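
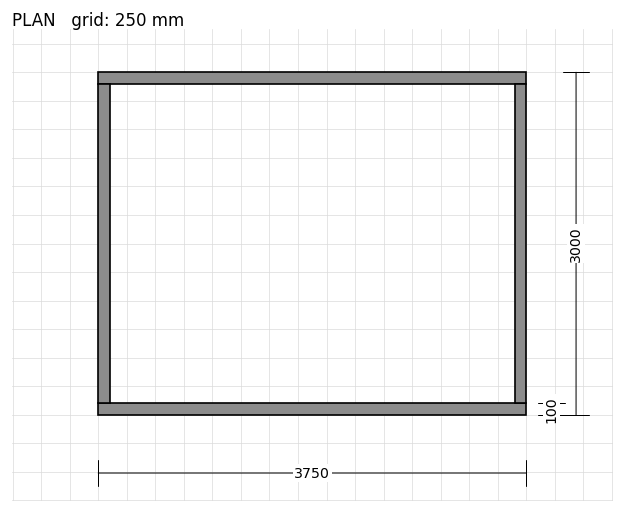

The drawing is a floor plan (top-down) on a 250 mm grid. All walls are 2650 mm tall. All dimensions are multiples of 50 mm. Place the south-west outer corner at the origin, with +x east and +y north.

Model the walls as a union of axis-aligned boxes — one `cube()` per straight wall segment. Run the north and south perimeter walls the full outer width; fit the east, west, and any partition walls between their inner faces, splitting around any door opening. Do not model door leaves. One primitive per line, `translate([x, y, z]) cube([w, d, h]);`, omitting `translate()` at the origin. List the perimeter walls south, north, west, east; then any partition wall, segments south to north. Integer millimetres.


cube([3750, 100, 2650]);
translate([0, 2900, 0]) cube([3750, 100, 2650]);
translate([0, 100, 0]) cube([100, 2800, 2650]);
translate([3650, 100, 0]) cube([100, 2800, 2650]);


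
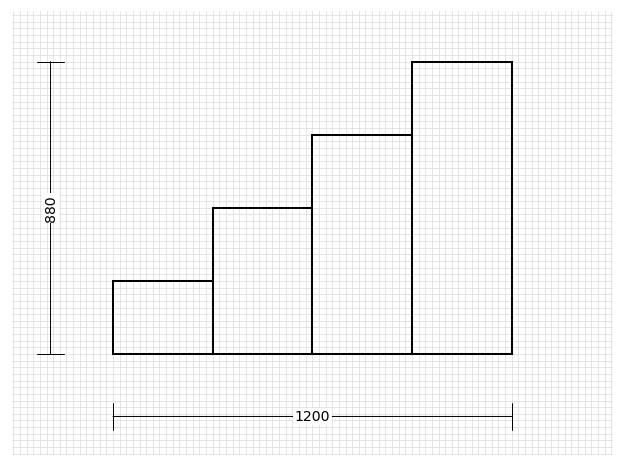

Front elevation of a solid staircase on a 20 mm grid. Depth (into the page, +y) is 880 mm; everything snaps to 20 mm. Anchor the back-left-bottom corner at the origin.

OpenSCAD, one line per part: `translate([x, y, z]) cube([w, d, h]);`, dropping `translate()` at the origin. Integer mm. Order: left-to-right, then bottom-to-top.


cube([300, 880, 220]);
translate([300, 0, 0]) cube([300, 880, 440]);
translate([600, 0, 0]) cube([300, 880, 660]);
translate([900, 0, 0]) cube([300, 880, 880]);


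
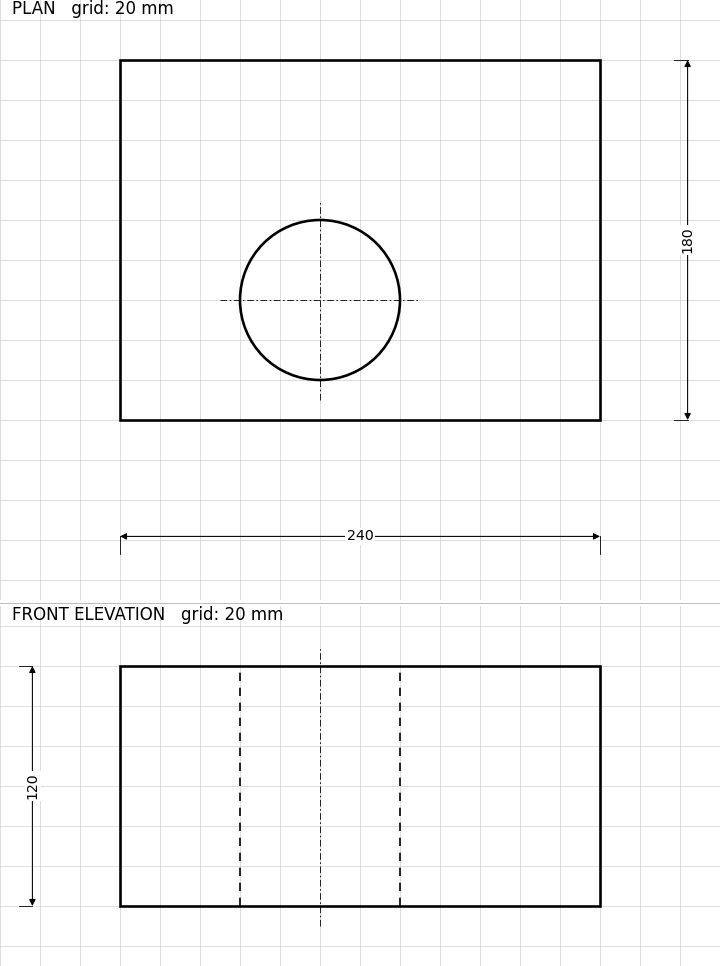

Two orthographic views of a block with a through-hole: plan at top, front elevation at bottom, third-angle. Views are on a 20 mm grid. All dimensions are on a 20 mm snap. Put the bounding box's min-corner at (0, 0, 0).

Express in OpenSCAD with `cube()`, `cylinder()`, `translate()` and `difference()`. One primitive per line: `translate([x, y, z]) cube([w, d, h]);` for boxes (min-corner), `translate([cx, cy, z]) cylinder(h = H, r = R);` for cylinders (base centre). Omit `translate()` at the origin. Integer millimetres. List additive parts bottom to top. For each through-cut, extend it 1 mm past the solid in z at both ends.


difference() {
  cube([240, 180, 120]);
  translate([100, 60, -1]) cylinder(h = 122, r = 40);
}


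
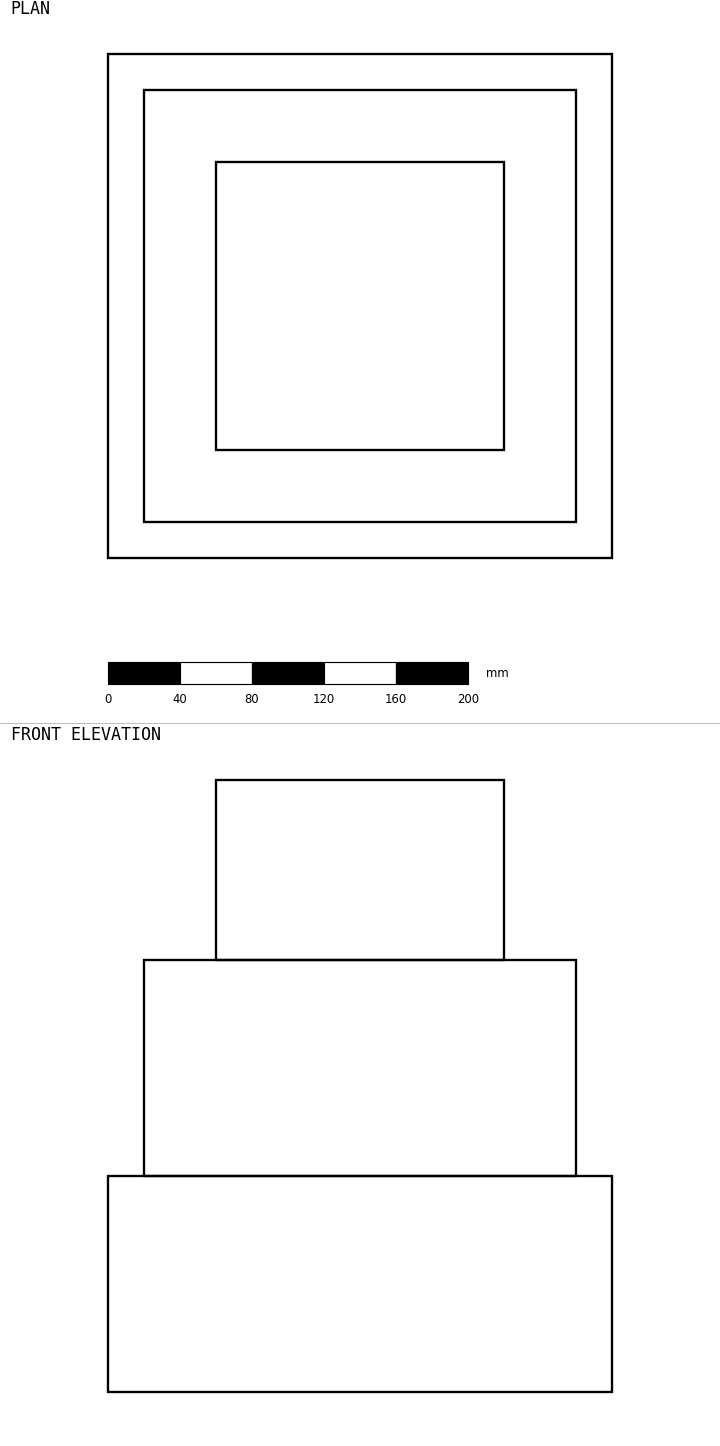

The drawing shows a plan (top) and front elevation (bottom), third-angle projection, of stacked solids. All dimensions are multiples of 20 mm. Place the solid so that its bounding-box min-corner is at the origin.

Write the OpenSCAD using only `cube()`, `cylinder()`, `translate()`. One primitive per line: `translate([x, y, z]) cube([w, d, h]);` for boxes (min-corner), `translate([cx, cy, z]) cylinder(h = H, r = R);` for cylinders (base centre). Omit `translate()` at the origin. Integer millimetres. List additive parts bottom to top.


cube([280, 280, 120]);
translate([20, 20, 120]) cube([240, 240, 120]);
translate([60, 60, 240]) cube([160, 160, 100]);


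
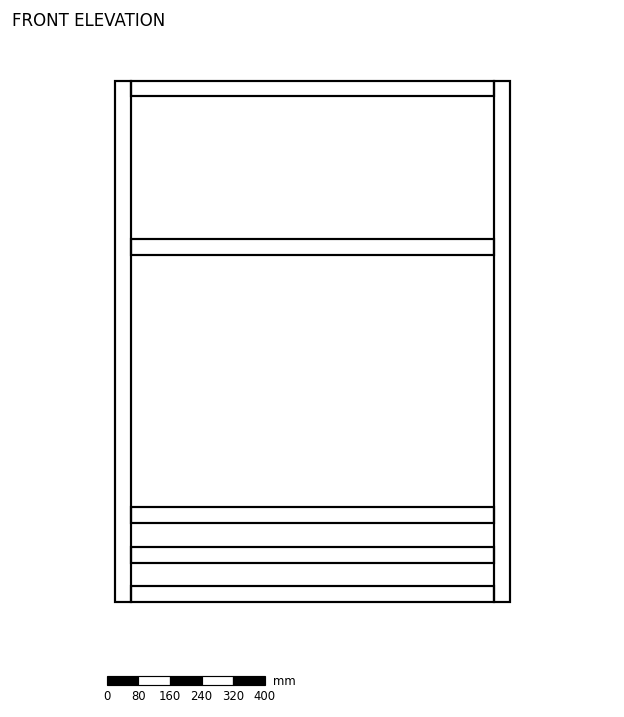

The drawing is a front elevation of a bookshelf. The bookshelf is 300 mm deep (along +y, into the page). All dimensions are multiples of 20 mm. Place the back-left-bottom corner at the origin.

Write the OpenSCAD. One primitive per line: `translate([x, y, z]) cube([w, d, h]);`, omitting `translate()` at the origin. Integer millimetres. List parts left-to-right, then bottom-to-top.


cube([40, 300, 1320]);
translate([40, 0, 0]) cube([920, 300, 40]);
translate([40, 0, 100]) cube([920, 300, 40]);
translate([40, 0, 200]) cube([920, 300, 40]);
translate([40, 0, 880]) cube([920, 300, 40]);
translate([40, 0, 1280]) cube([920, 300, 40]);
translate([960, 0, 0]) cube([40, 300, 1320]);


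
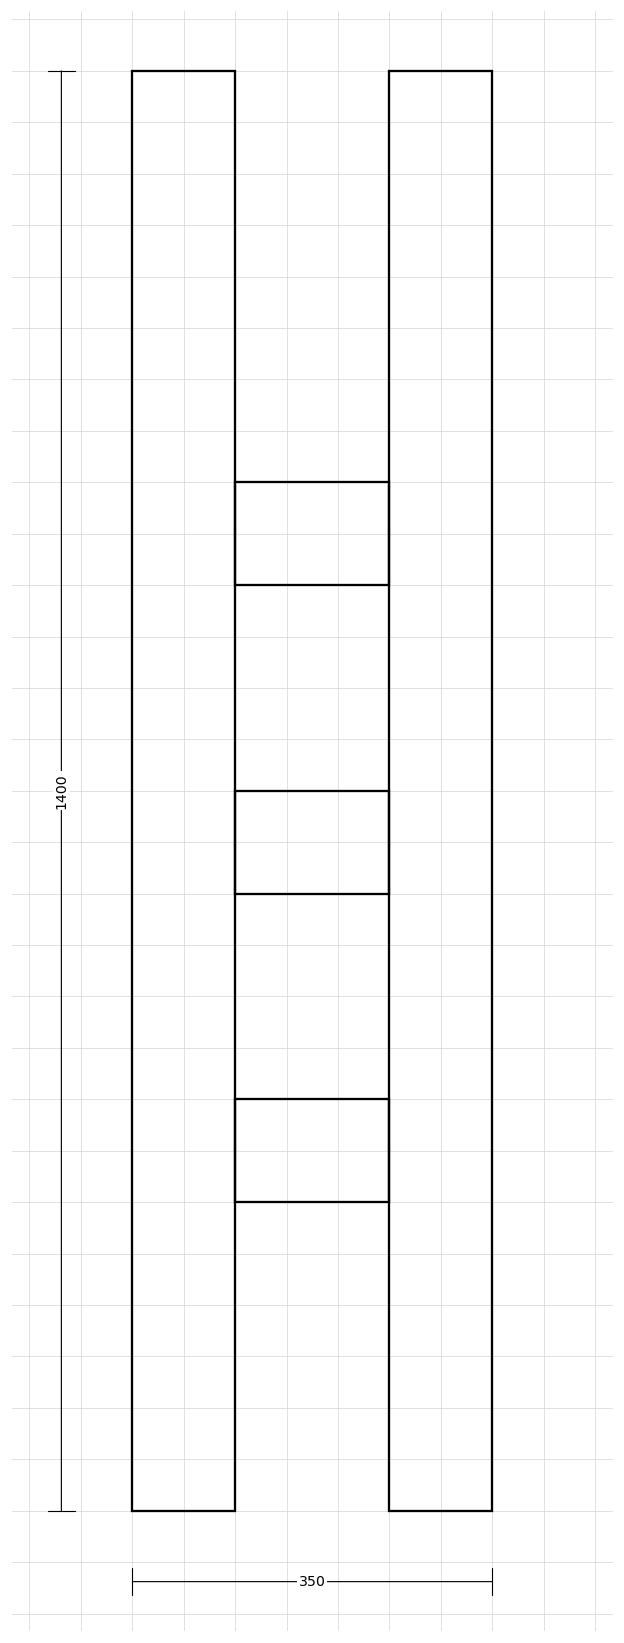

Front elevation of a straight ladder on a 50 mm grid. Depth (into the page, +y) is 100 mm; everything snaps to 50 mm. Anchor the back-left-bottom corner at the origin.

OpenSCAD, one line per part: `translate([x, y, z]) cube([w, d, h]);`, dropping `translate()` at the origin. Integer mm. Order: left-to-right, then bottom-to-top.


cube([100, 100, 1400]);
translate([100, 0, 300]) cube([150, 100, 100]);
translate([100, 0, 600]) cube([150, 100, 100]);
translate([100, 0, 900]) cube([150, 100, 100]);
translate([250, 0, 0]) cube([100, 100, 1400]);


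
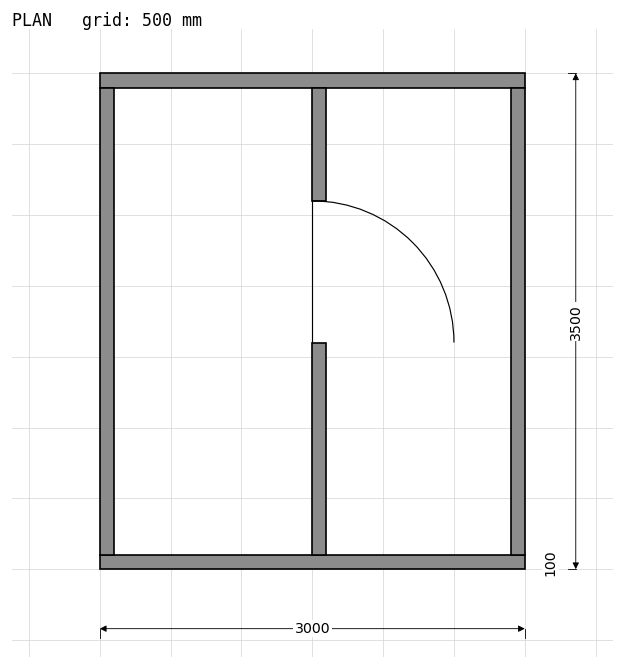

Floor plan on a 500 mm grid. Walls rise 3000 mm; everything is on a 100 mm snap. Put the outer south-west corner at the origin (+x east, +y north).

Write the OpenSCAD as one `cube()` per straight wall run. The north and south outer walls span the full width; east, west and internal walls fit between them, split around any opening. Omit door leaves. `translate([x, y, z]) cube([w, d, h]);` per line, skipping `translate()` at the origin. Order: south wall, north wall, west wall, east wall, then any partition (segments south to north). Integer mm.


cube([3000, 100, 3000]);
translate([0, 3400, 0]) cube([3000, 100, 3000]);
translate([0, 100, 0]) cube([100, 3300, 3000]);
translate([2900, 100, 0]) cube([100, 3300, 3000]);
translate([1500, 100, 0]) cube([100, 1500, 3000]);
translate([1500, 2600, 0]) cube([100, 800, 3000]);


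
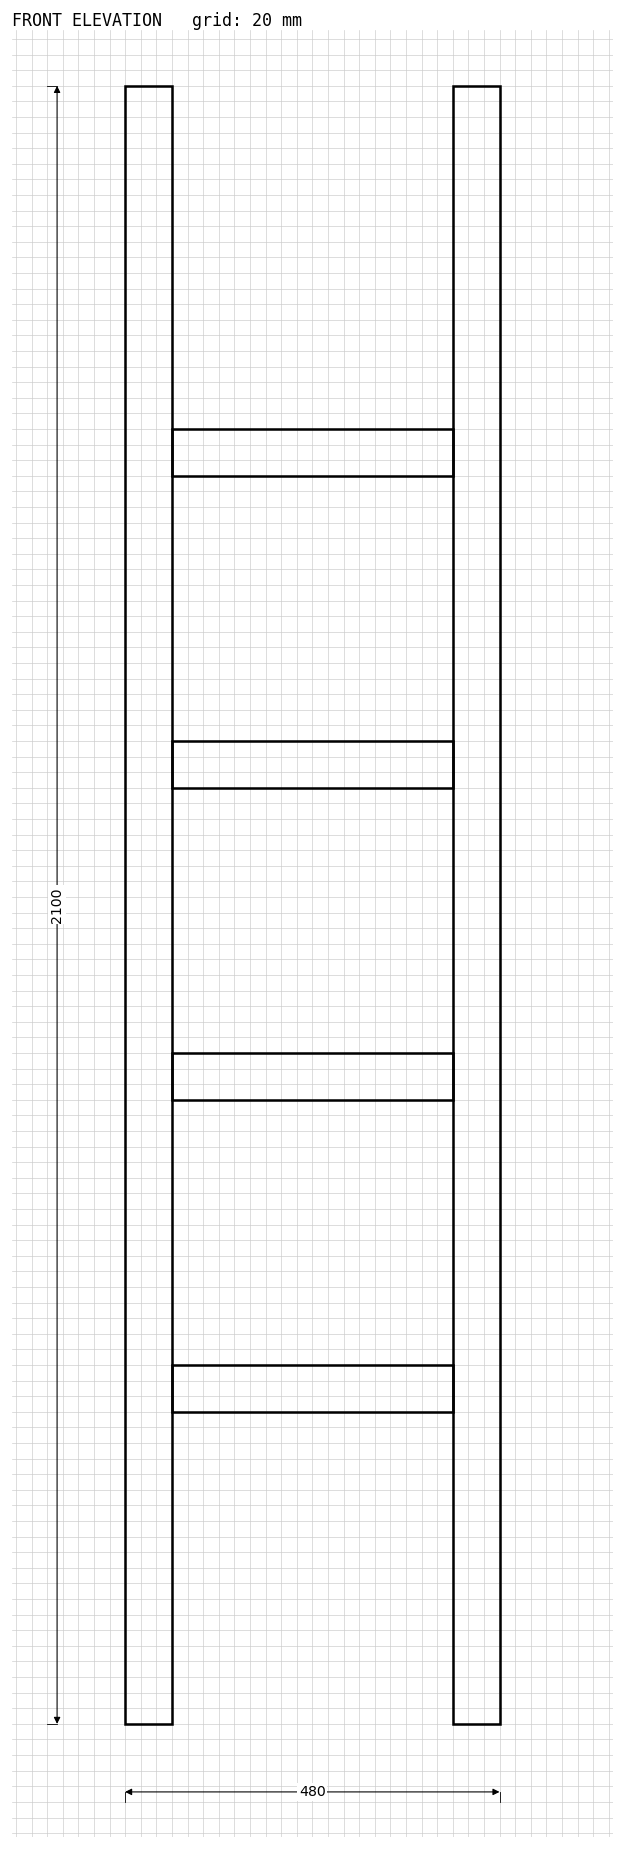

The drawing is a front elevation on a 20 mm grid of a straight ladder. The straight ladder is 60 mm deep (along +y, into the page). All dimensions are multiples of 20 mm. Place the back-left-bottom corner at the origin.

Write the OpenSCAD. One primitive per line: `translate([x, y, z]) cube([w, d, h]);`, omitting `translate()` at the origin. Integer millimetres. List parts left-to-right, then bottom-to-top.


cube([60, 60, 2100]);
translate([60, 0, 400]) cube([360, 60, 60]);
translate([60, 0, 800]) cube([360, 60, 60]);
translate([60, 0, 1200]) cube([360, 60, 60]);
translate([60, 0, 1600]) cube([360, 60, 60]);
translate([420, 0, 0]) cube([60, 60, 2100]);


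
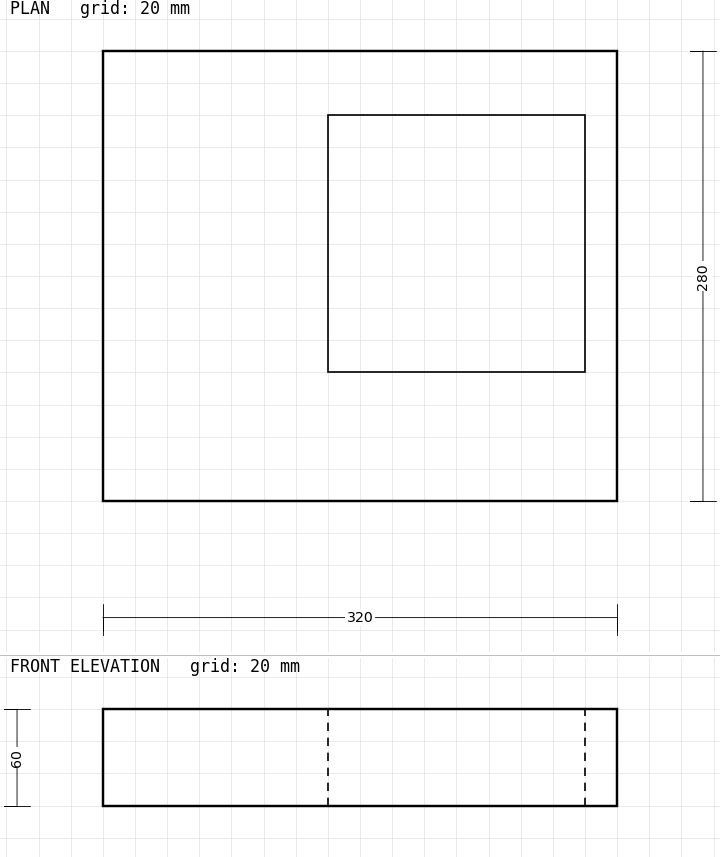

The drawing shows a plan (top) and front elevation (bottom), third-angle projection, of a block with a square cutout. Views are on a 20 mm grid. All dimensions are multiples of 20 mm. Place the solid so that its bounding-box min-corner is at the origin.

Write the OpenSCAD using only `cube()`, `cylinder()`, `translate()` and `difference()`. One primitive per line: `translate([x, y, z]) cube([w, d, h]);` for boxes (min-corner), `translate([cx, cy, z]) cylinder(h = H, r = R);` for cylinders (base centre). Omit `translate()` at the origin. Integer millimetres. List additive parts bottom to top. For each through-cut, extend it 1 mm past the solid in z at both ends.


difference() {
  cube([320, 280, 60]);
  translate([140, 80, -1]) cube([160, 160, 62]);
}


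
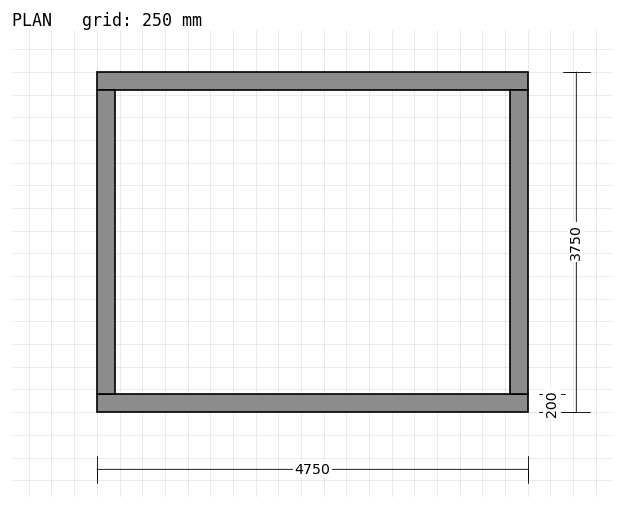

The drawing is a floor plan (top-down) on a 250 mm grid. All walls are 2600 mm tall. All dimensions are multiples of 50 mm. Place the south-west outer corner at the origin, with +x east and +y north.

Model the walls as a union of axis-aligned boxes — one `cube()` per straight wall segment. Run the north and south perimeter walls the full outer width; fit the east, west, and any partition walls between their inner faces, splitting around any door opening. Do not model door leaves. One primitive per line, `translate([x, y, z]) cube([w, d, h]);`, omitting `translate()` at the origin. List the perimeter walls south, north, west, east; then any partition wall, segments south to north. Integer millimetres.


cube([4750, 200, 2600]);
translate([0, 3550, 0]) cube([4750, 200, 2600]);
translate([0, 200, 0]) cube([200, 3350, 2600]);
translate([4550, 200, 0]) cube([200, 3350, 2600]);


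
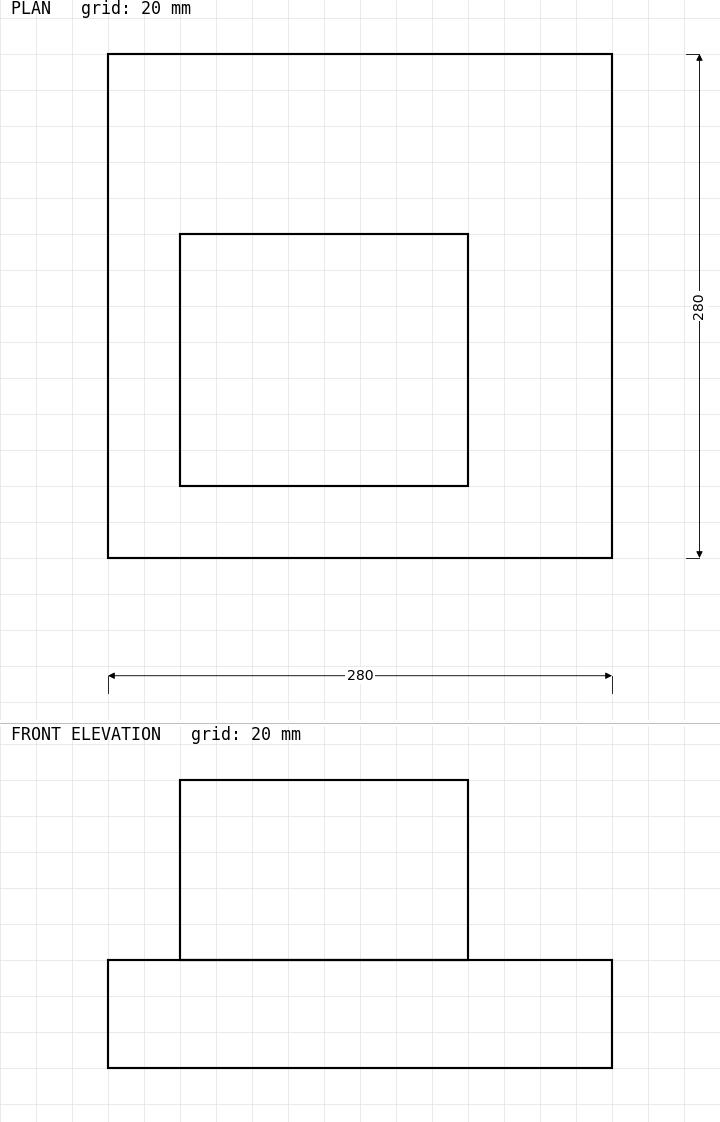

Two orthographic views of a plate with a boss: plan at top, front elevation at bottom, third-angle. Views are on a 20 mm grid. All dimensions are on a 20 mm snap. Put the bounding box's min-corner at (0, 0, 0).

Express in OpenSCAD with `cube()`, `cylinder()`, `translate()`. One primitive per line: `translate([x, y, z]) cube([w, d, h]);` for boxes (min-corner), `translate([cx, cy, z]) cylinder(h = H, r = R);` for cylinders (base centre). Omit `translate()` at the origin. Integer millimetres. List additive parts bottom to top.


cube([280, 280, 60]);
translate([40, 40, 60]) cube([160, 140, 100]);


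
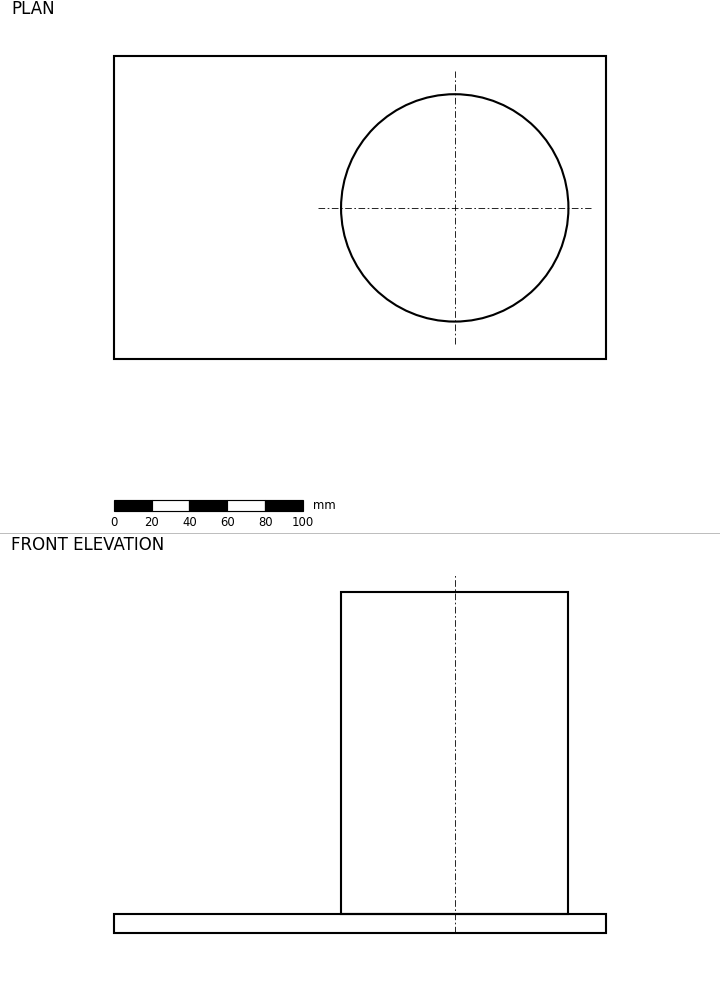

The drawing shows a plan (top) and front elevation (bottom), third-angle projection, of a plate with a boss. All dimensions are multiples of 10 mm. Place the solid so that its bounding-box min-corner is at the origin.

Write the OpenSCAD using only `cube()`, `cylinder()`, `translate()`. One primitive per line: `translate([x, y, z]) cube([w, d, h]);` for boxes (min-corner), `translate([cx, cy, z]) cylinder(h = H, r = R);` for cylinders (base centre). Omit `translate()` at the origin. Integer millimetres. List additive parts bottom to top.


cube([260, 160, 10]);
translate([180, 80, 10]) cylinder(h = 170, r = 60);


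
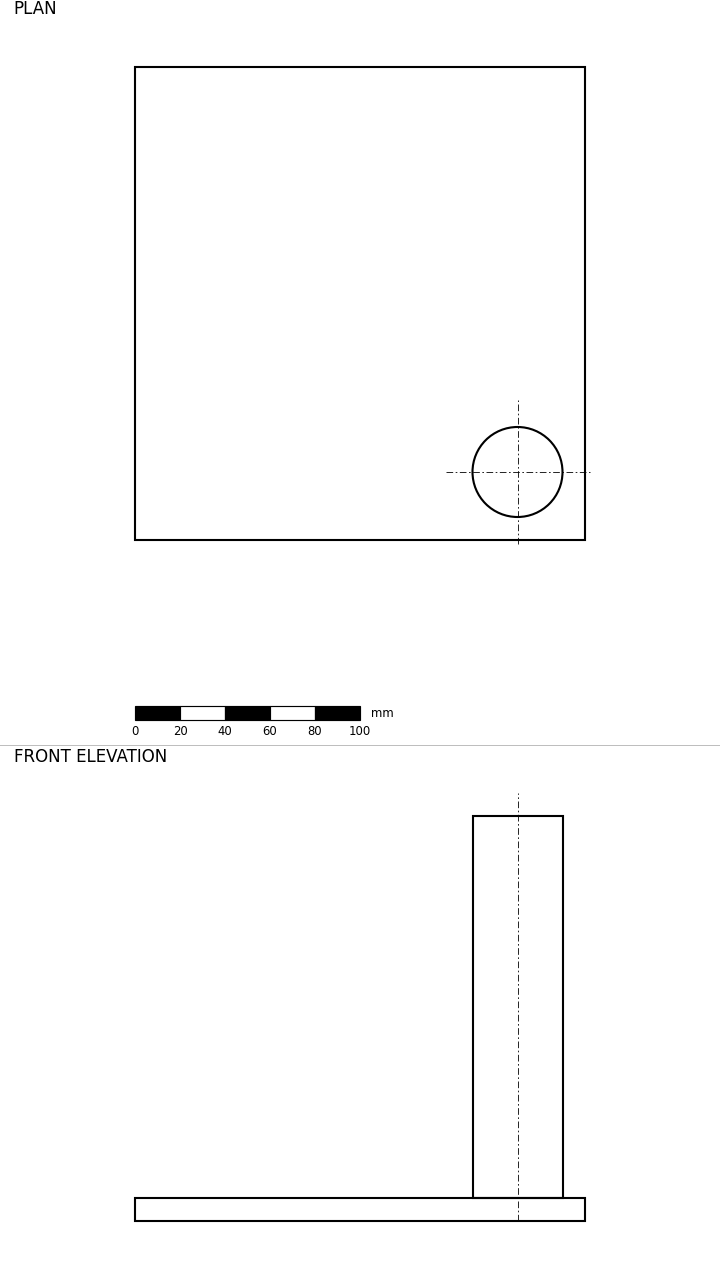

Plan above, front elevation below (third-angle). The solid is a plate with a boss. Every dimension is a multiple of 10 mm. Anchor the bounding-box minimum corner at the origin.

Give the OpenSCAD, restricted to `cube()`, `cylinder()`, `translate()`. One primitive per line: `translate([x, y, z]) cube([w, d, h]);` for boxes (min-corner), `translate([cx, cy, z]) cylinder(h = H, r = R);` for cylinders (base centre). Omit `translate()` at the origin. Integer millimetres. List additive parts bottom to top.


cube([200, 210, 10]);
translate([170, 30, 10]) cylinder(h = 170, r = 20);


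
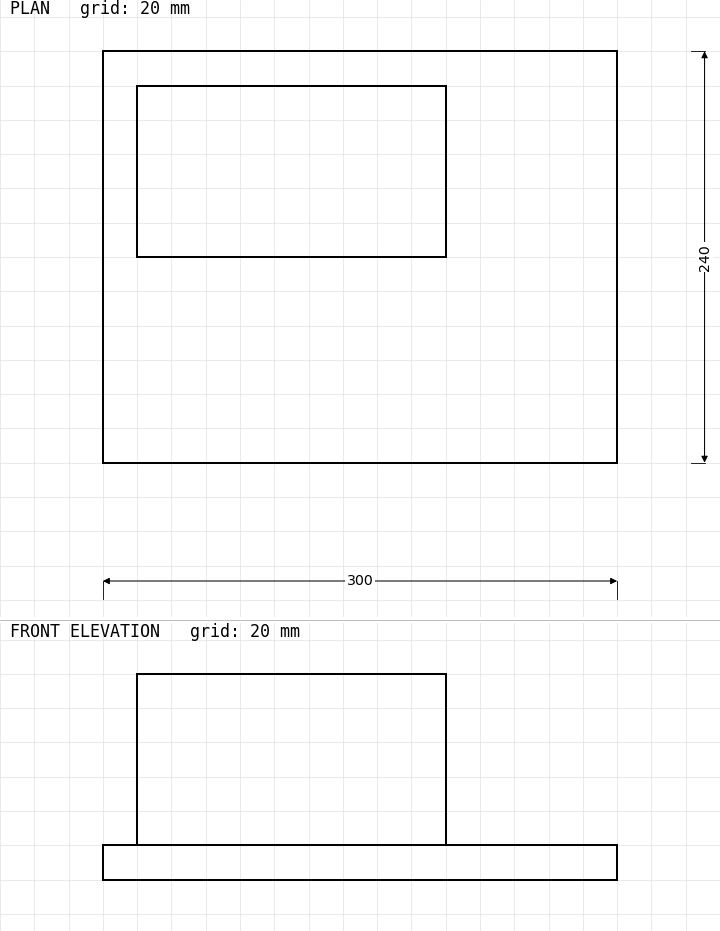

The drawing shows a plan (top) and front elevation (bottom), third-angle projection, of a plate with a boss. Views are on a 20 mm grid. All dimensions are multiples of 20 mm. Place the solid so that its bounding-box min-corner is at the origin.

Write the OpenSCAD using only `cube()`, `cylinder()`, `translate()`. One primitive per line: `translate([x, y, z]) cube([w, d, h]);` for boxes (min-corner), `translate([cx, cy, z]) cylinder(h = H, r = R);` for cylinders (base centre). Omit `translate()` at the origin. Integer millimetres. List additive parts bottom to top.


cube([300, 240, 20]);
translate([20, 120, 20]) cube([180, 100, 100]);


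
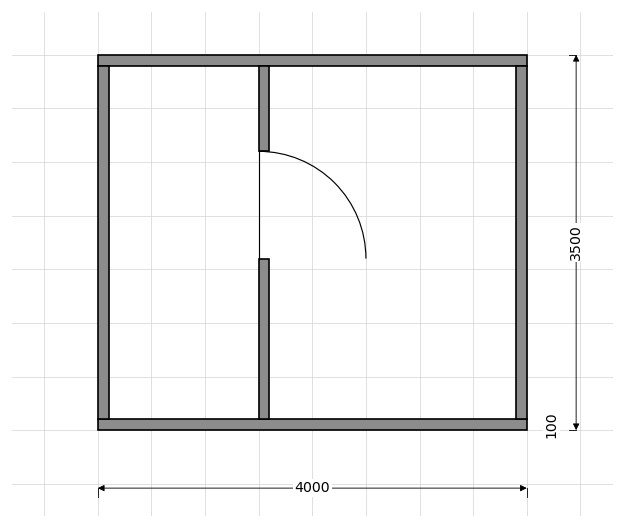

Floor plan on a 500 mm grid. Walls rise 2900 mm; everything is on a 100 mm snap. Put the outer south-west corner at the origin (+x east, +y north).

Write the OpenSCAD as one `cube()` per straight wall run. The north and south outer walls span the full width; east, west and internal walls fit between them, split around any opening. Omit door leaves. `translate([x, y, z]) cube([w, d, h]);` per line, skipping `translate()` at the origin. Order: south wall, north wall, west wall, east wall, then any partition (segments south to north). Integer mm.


cube([4000, 100, 2900]);
translate([0, 3400, 0]) cube([4000, 100, 2900]);
translate([0, 100, 0]) cube([100, 3300, 2900]);
translate([3900, 100, 0]) cube([100, 3300, 2900]);
translate([1500, 100, 0]) cube([100, 1500, 2900]);
translate([1500, 2600, 0]) cube([100, 800, 2900]);


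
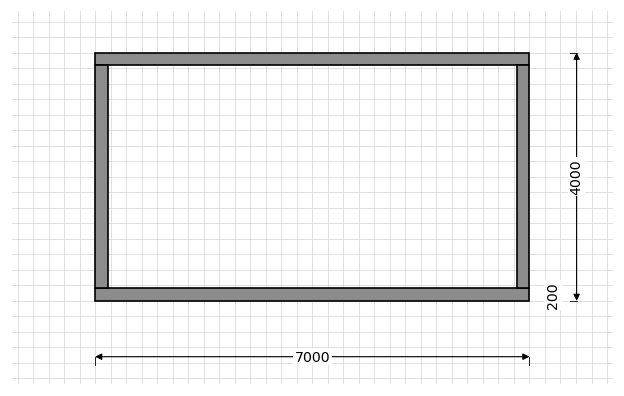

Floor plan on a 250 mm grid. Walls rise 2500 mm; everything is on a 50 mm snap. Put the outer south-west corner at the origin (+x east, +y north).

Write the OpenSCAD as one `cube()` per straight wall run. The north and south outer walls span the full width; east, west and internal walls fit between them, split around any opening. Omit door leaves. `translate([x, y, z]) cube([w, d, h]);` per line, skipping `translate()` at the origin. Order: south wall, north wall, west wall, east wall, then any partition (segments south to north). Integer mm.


cube([7000, 200, 2500]);
translate([0, 3800, 0]) cube([7000, 200, 2500]);
translate([0, 200, 0]) cube([200, 3600, 2500]);
translate([6800, 200, 0]) cube([200, 3600, 2500]);


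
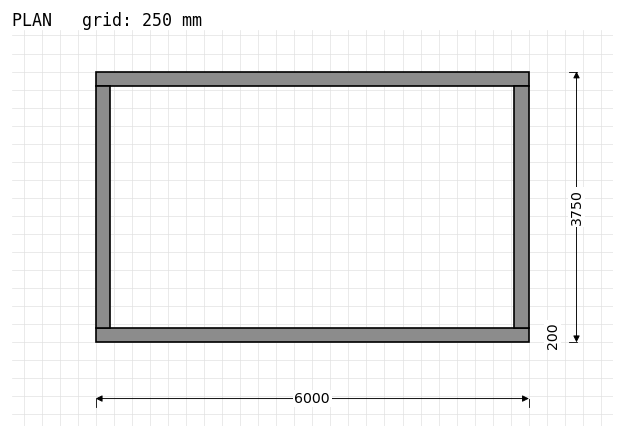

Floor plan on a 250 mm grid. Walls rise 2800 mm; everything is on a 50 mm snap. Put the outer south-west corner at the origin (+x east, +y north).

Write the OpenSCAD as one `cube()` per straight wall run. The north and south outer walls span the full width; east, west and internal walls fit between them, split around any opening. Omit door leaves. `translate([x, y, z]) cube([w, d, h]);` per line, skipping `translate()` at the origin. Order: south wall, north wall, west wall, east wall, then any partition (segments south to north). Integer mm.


cube([6000, 200, 2800]);
translate([0, 3550, 0]) cube([6000, 200, 2800]);
translate([0, 200, 0]) cube([200, 3350, 2800]);
translate([5800, 200, 0]) cube([200, 3350, 2800]);


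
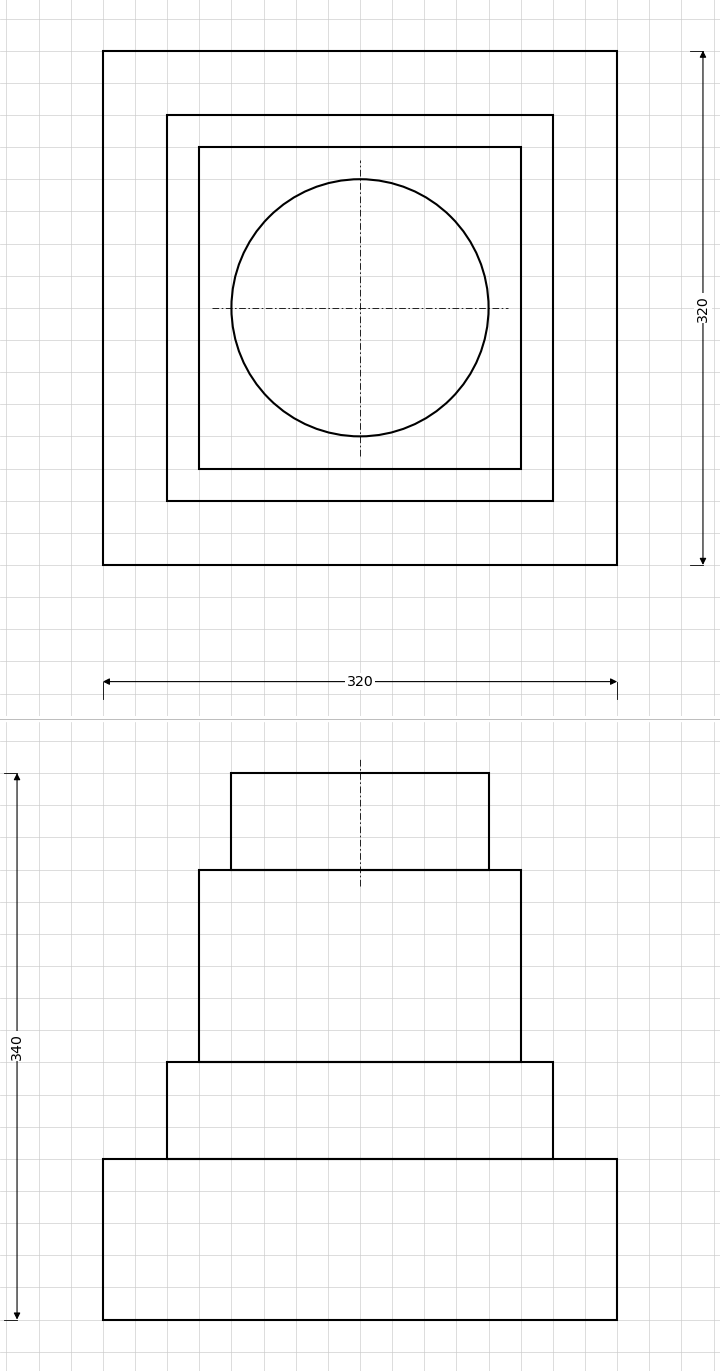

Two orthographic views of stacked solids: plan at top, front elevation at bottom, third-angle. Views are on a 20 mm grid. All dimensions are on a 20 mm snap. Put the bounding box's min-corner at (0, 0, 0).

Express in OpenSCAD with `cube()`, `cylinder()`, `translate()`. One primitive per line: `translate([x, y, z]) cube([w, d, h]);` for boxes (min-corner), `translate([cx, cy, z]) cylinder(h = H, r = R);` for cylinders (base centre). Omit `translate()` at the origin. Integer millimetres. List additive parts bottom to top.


cube([320, 320, 100]);
translate([40, 40, 100]) cube([240, 240, 60]);
translate([60, 60, 160]) cube([200, 200, 120]);
translate([160, 160, 280]) cylinder(h = 60, r = 80);


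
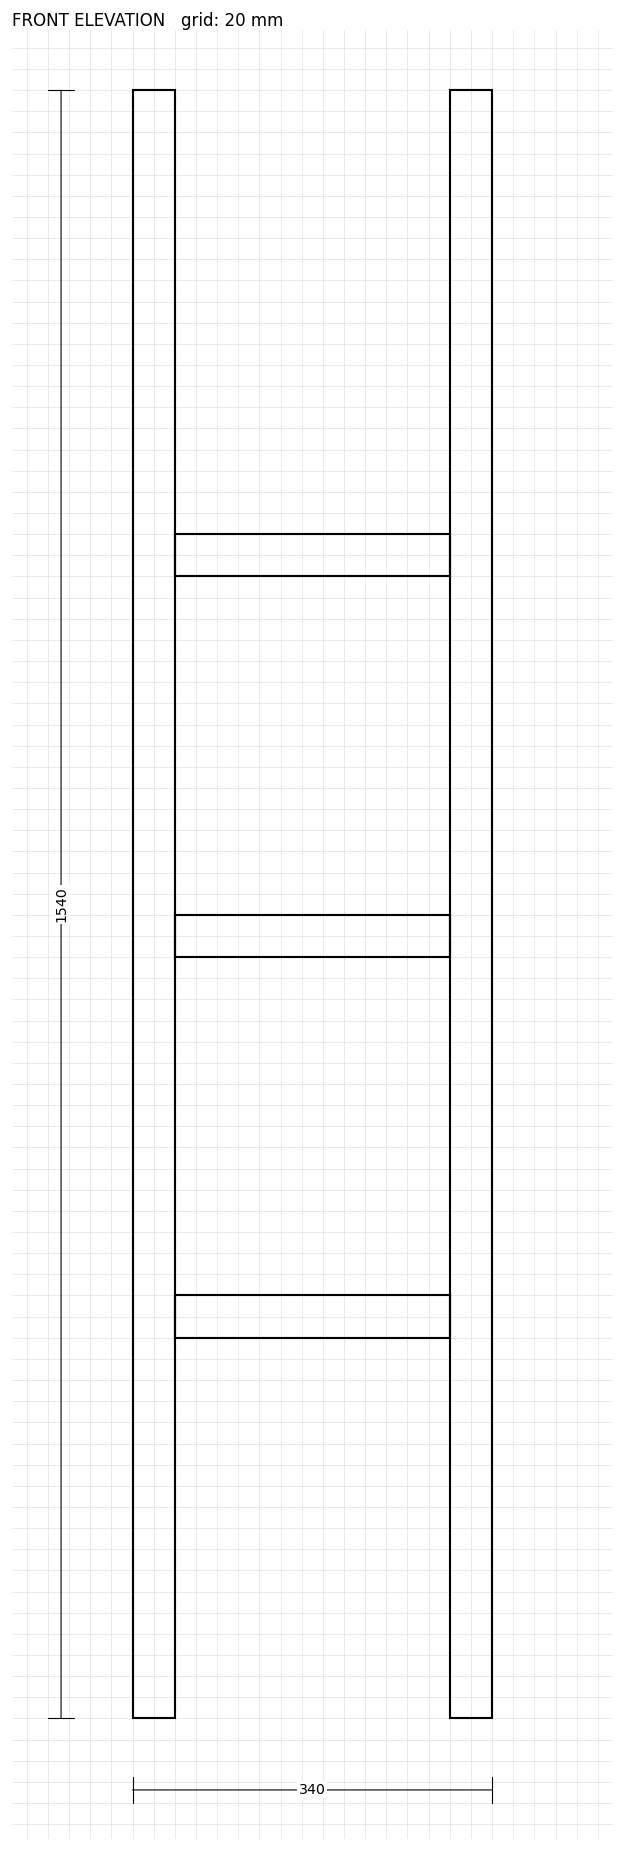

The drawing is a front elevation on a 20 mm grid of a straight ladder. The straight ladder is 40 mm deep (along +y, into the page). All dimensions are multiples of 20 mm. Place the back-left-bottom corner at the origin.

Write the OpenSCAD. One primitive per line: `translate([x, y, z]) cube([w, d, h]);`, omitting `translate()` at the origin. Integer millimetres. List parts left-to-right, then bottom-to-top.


cube([40, 40, 1540]);
translate([40, 0, 360]) cube([260, 40, 40]);
translate([40, 0, 720]) cube([260, 40, 40]);
translate([40, 0, 1080]) cube([260, 40, 40]);
translate([300, 0, 0]) cube([40, 40, 1540]);


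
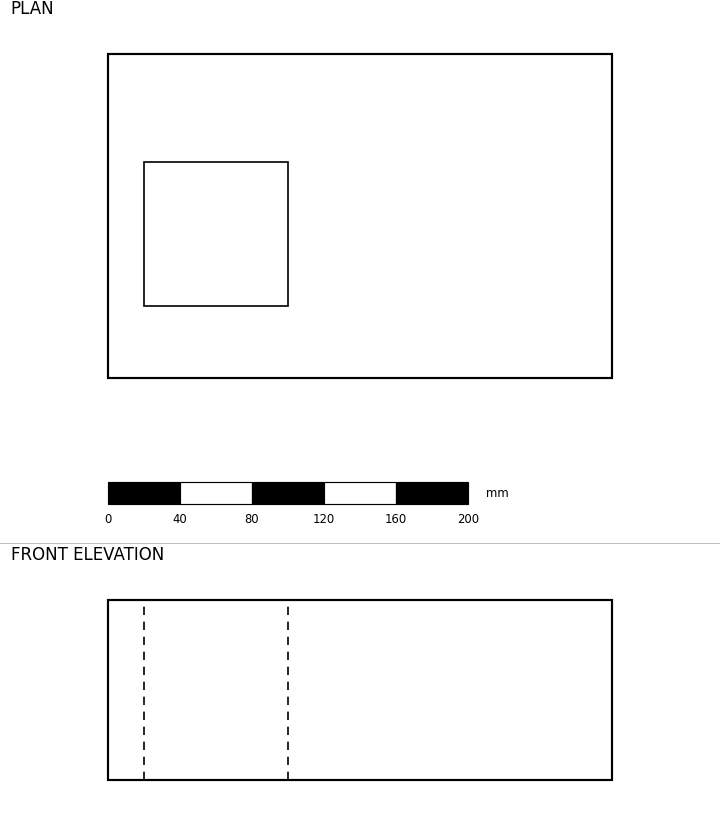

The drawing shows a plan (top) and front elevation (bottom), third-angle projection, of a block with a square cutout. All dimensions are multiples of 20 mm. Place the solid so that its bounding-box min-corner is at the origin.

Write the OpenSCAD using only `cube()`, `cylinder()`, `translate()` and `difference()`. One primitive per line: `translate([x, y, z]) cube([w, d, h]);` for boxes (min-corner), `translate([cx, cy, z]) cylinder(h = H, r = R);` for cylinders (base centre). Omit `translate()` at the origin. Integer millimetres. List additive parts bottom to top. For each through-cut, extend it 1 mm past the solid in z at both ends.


difference() {
  cube([280, 180, 100]);
  translate([20, 40, -1]) cube([80, 80, 102]);
}


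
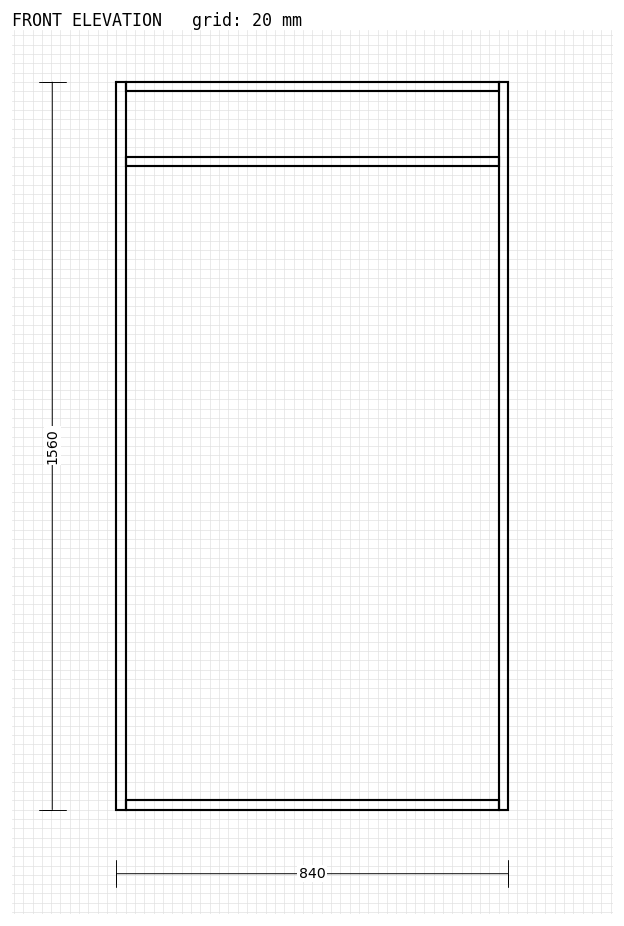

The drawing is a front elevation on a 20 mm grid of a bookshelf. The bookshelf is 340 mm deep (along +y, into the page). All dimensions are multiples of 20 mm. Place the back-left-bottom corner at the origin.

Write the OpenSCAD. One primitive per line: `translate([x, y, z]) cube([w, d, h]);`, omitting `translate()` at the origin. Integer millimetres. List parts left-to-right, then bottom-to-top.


cube([20, 340, 1560]);
translate([20, 0, 0]) cube([800, 340, 20]);
translate([20, 0, 1380]) cube([800, 340, 20]);
translate([20, 0, 1540]) cube([800, 340, 20]);
translate([820, 0, 0]) cube([20, 340, 1560]);


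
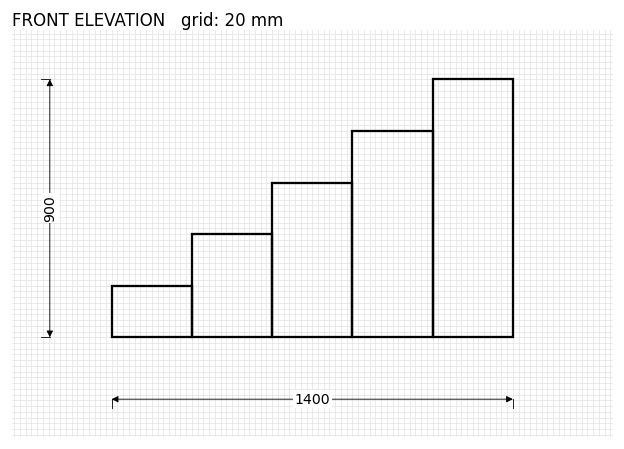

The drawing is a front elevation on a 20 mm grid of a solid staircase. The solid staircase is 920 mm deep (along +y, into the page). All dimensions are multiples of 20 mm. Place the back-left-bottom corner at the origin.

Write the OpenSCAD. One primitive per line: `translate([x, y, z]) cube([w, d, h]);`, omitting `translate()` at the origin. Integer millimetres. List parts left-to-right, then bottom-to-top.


cube([280, 920, 180]);
translate([280, 0, 0]) cube([280, 920, 360]);
translate([560, 0, 0]) cube([280, 920, 540]);
translate([840, 0, 0]) cube([280, 920, 720]);
translate([1120, 0, 0]) cube([280, 920, 900]);


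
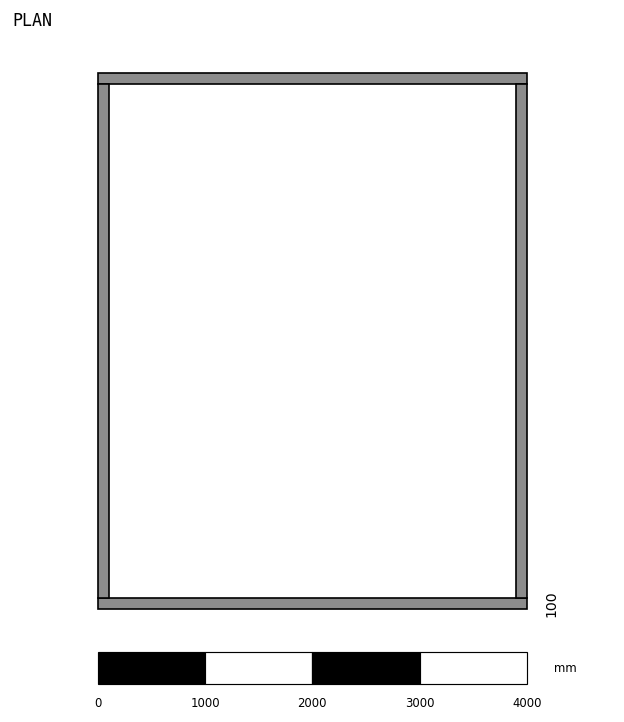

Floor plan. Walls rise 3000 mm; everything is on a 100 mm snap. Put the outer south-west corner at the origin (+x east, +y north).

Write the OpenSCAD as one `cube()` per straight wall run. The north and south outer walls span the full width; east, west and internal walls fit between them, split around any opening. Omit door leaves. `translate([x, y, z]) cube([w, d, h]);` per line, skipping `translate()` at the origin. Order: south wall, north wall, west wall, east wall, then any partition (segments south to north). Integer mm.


cube([4000, 100, 3000]);
translate([0, 4900, 0]) cube([4000, 100, 3000]);
translate([0, 100, 0]) cube([100, 4800, 3000]);
translate([3900, 100, 0]) cube([100, 4800, 3000]);


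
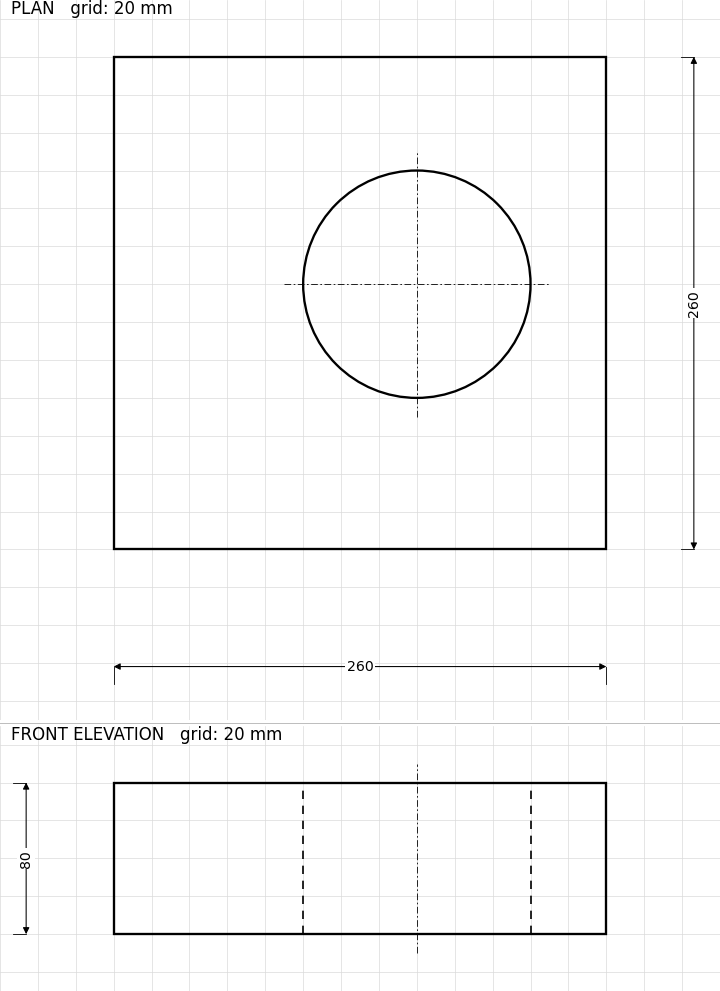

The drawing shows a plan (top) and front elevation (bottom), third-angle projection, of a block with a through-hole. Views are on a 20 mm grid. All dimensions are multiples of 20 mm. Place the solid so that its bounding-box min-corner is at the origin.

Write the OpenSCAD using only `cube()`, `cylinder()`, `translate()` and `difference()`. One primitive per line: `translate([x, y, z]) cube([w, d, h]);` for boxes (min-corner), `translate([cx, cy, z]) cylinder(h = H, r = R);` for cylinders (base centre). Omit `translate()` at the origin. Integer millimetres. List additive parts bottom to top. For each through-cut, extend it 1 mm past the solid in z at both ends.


difference() {
  cube([260, 260, 80]);
  translate([160, 140, -1]) cylinder(h = 82, r = 60);
}


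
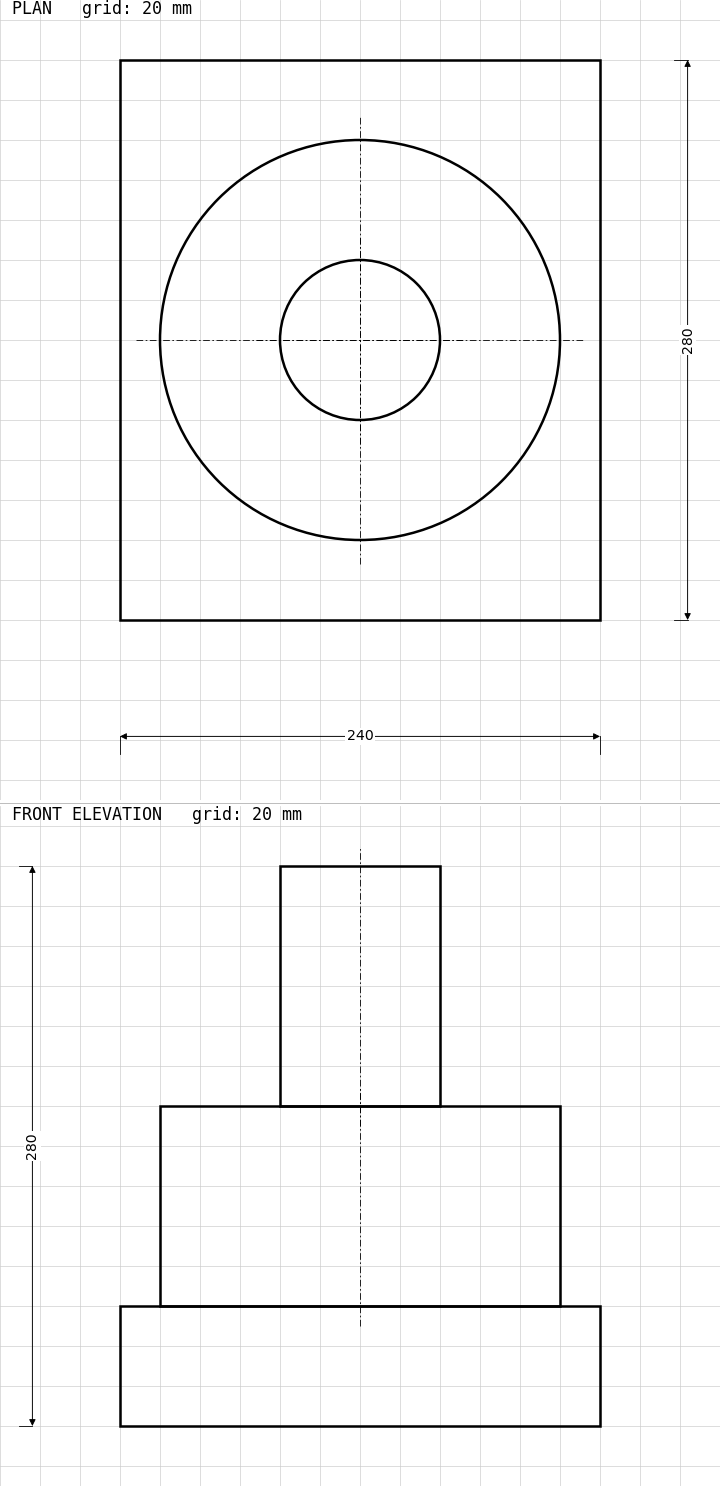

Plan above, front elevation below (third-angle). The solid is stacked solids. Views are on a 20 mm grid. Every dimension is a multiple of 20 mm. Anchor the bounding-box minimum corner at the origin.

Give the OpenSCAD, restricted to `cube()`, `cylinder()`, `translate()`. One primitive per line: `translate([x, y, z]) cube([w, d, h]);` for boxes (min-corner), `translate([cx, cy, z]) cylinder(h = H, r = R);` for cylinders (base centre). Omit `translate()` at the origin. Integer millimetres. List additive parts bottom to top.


cube([240, 280, 60]);
translate([120, 140, 60]) cylinder(h = 100, r = 100);
translate([120, 140, 160]) cylinder(h = 120, r = 40);


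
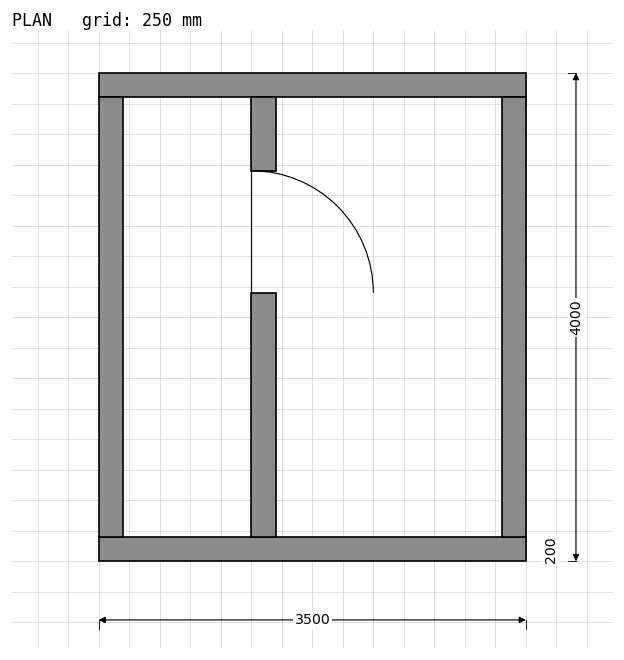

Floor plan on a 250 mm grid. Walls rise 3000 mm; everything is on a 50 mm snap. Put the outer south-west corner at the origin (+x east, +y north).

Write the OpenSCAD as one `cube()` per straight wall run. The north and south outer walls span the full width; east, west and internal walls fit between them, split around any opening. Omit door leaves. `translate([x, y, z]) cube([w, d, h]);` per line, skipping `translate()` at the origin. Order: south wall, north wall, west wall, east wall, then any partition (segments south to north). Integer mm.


cube([3500, 200, 3000]);
translate([0, 3800, 0]) cube([3500, 200, 3000]);
translate([0, 200, 0]) cube([200, 3600, 3000]);
translate([3300, 200, 0]) cube([200, 3600, 3000]);
translate([1250, 200, 0]) cube([200, 2000, 3000]);
translate([1250, 3200, 0]) cube([200, 600, 3000]);


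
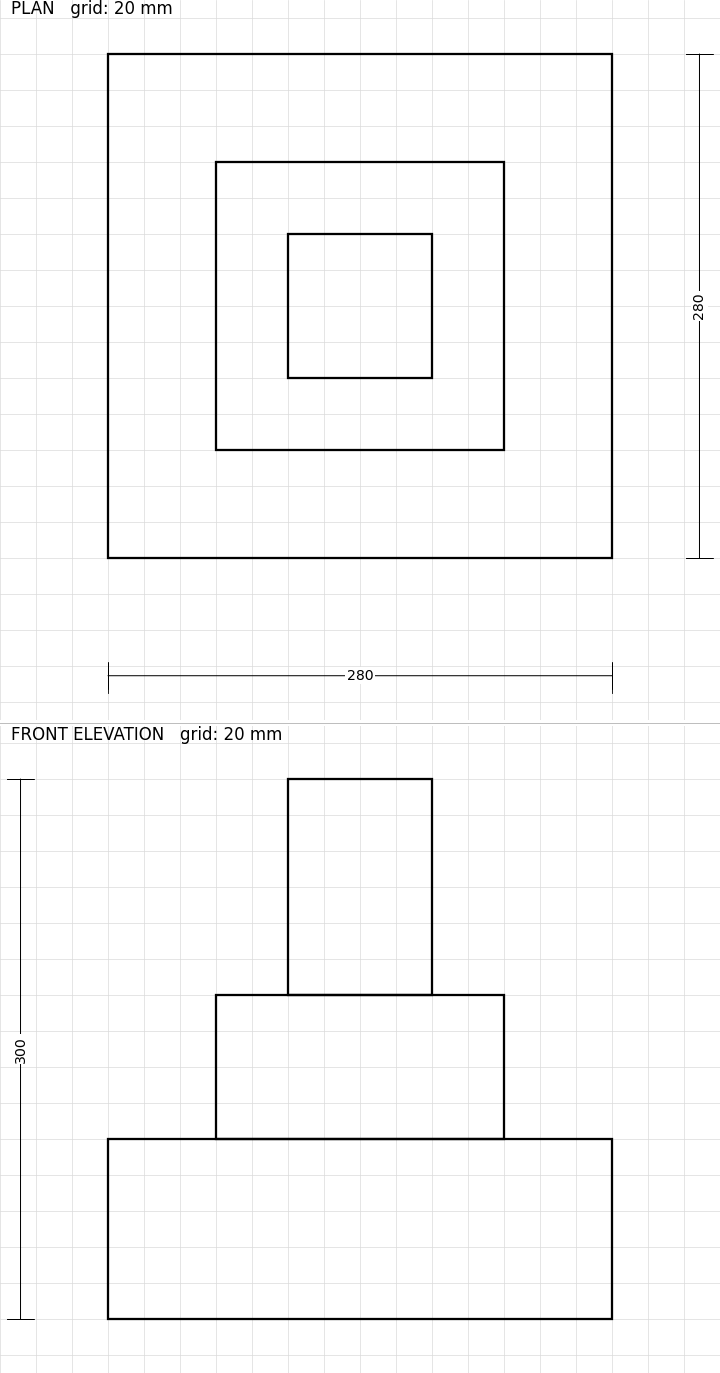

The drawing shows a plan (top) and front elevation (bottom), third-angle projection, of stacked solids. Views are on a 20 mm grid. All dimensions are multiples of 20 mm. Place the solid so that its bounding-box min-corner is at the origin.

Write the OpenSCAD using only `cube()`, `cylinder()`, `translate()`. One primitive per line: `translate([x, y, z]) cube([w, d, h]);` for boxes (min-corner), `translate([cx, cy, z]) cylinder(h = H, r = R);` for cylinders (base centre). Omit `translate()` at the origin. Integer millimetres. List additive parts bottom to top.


cube([280, 280, 100]);
translate([60, 60, 100]) cube([160, 160, 80]);
translate([100, 100, 180]) cube([80, 80, 120]);


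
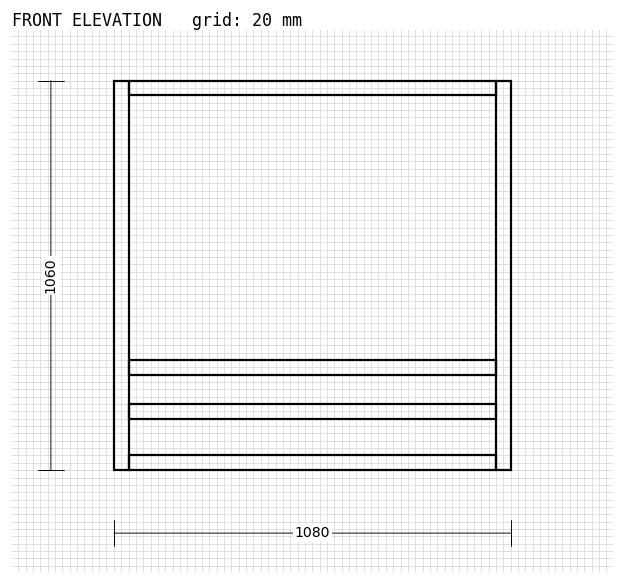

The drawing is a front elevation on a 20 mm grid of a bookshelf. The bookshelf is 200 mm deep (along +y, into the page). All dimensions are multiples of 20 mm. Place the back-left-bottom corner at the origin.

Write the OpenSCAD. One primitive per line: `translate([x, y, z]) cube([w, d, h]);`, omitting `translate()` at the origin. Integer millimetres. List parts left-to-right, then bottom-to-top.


cube([40, 200, 1060]);
translate([40, 0, 0]) cube([1000, 200, 40]);
translate([40, 0, 140]) cube([1000, 200, 40]);
translate([40, 0, 260]) cube([1000, 200, 40]);
translate([40, 0, 1020]) cube([1000, 200, 40]);
translate([1040, 0, 0]) cube([40, 200, 1060]);


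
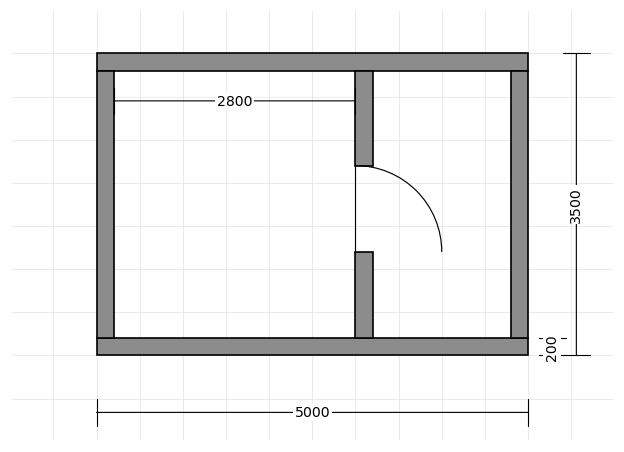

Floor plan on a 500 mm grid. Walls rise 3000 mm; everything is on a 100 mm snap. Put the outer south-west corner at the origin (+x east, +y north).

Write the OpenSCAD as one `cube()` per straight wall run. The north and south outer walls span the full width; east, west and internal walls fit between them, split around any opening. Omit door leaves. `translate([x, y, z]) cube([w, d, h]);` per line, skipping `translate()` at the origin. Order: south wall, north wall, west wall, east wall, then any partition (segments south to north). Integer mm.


cube([5000, 200, 3000]);
translate([0, 3300, 0]) cube([5000, 200, 3000]);
translate([0, 200, 0]) cube([200, 3100, 3000]);
translate([4800, 200, 0]) cube([200, 3100, 3000]);
translate([3000, 200, 0]) cube([200, 1000, 3000]);
translate([3000, 2200, 0]) cube([200, 1100, 3000]);


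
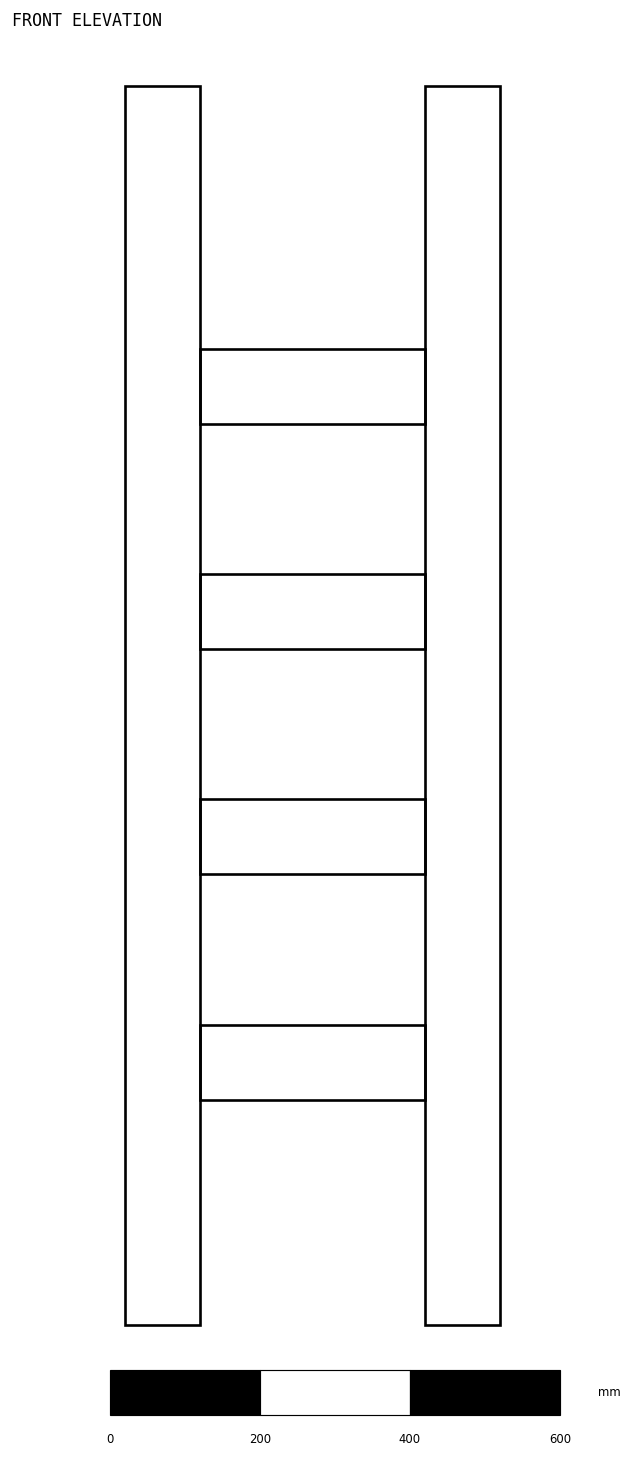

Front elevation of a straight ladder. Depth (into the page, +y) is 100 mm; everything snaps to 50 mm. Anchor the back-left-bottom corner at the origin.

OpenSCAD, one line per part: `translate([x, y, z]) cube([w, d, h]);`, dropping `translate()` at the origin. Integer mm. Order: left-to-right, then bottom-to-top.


cube([100, 100, 1650]);
translate([100, 0, 300]) cube([300, 100, 100]);
translate([100, 0, 600]) cube([300, 100, 100]);
translate([100, 0, 900]) cube([300, 100, 100]);
translate([100, 0, 1200]) cube([300, 100, 100]);
translate([400, 0, 0]) cube([100, 100, 1650]);


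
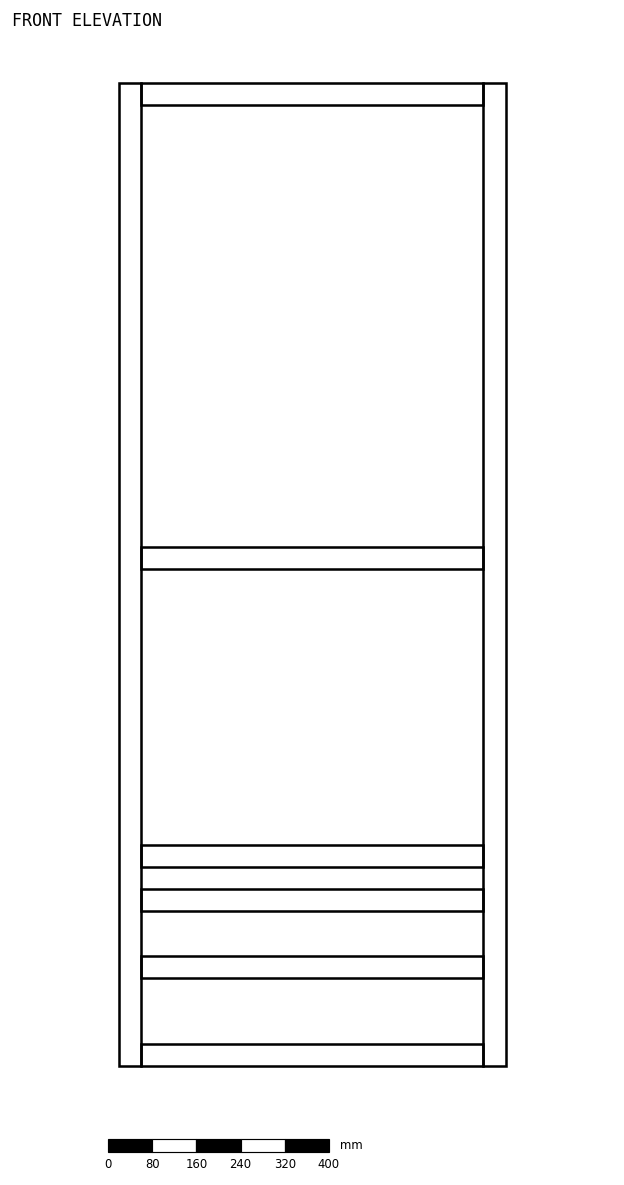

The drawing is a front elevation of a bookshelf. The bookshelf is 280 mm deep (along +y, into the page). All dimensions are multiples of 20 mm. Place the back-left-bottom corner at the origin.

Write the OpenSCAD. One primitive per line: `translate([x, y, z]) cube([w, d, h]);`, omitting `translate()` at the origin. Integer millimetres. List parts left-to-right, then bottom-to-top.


cube([40, 280, 1780]);
translate([40, 0, 0]) cube([620, 280, 40]);
translate([40, 0, 160]) cube([620, 280, 40]);
translate([40, 0, 280]) cube([620, 280, 40]);
translate([40, 0, 360]) cube([620, 280, 40]);
translate([40, 0, 900]) cube([620, 280, 40]);
translate([40, 0, 1740]) cube([620, 280, 40]);
translate([660, 0, 0]) cube([40, 280, 1780]);


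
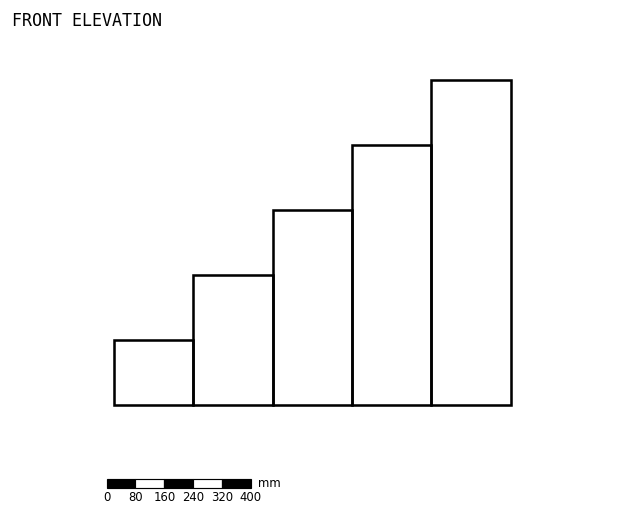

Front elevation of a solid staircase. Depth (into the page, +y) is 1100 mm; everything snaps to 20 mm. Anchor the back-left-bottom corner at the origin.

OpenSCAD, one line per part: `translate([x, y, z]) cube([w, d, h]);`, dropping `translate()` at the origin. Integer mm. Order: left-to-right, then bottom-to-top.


cube([220, 1100, 180]);
translate([220, 0, 0]) cube([220, 1100, 360]);
translate([440, 0, 0]) cube([220, 1100, 540]);
translate([660, 0, 0]) cube([220, 1100, 720]);
translate([880, 0, 0]) cube([220, 1100, 900]);


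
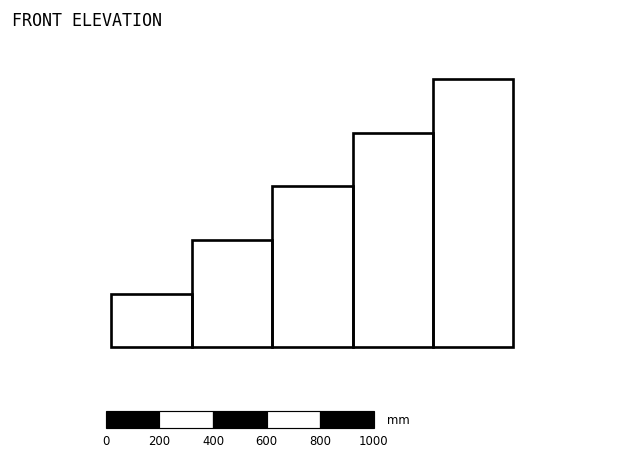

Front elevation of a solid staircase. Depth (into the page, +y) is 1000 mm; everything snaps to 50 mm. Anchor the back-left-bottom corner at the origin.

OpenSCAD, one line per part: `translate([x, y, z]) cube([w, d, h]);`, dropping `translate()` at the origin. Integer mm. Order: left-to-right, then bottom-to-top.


cube([300, 1000, 200]);
translate([300, 0, 0]) cube([300, 1000, 400]);
translate([600, 0, 0]) cube([300, 1000, 600]);
translate([900, 0, 0]) cube([300, 1000, 800]);
translate([1200, 0, 0]) cube([300, 1000, 1000]);


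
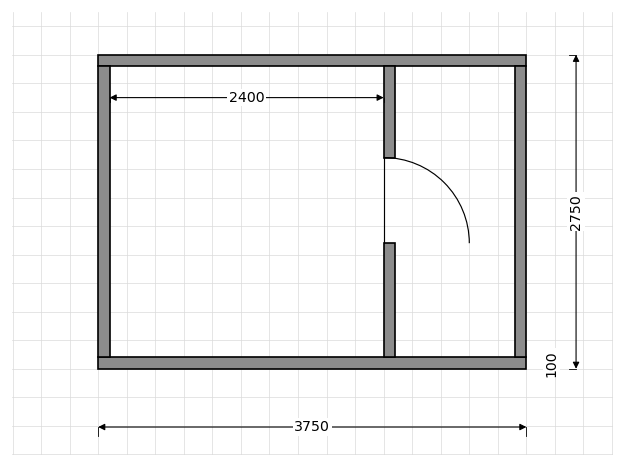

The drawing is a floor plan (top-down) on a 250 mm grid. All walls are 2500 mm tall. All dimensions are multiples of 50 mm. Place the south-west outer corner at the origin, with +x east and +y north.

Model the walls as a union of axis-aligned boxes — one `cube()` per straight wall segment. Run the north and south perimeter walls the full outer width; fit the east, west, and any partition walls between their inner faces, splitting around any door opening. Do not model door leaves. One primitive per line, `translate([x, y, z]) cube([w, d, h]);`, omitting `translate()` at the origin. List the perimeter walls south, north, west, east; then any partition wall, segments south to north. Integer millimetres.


cube([3750, 100, 2500]);
translate([0, 2650, 0]) cube([3750, 100, 2500]);
translate([0, 100, 0]) cube([100, 2550, 2500]);
translate([3650, 100, 0]) cube([100, 2550, 2500]);
translate([2500, 100, 0]) cube([100, 1000, 2500]);
translate([2500, 1850, 0]) cube([100, 800, 2500]);


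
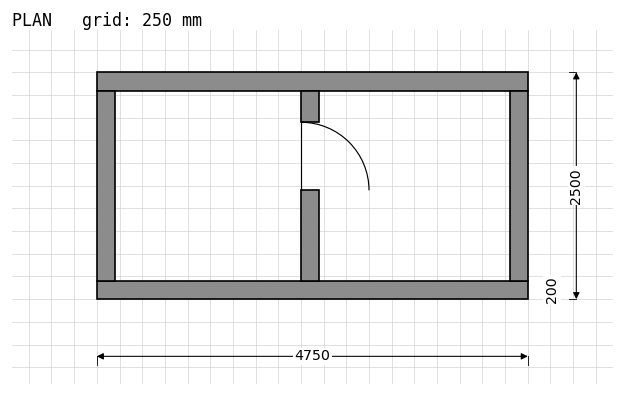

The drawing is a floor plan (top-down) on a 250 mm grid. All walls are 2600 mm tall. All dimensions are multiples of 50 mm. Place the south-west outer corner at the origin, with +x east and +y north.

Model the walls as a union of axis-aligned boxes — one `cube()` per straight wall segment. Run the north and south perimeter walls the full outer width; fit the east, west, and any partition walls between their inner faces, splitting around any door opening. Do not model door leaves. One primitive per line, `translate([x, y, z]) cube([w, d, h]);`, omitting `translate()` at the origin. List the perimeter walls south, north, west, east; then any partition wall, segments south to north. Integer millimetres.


cube([4750, 200, 2600]);
translate([0, 2300, 0]) cube([4750, 200, 2600]);
translate([0, 200, 0]) cube([200, 2100, 2600]);
translate([4550, 200, 0]) cube([200, 2100, 2600]);
translate([2250, 200, 0]) cube([200, 1000, 2600]);
translate([2250, 1950, 0]) cube([200, 350, 2600]);


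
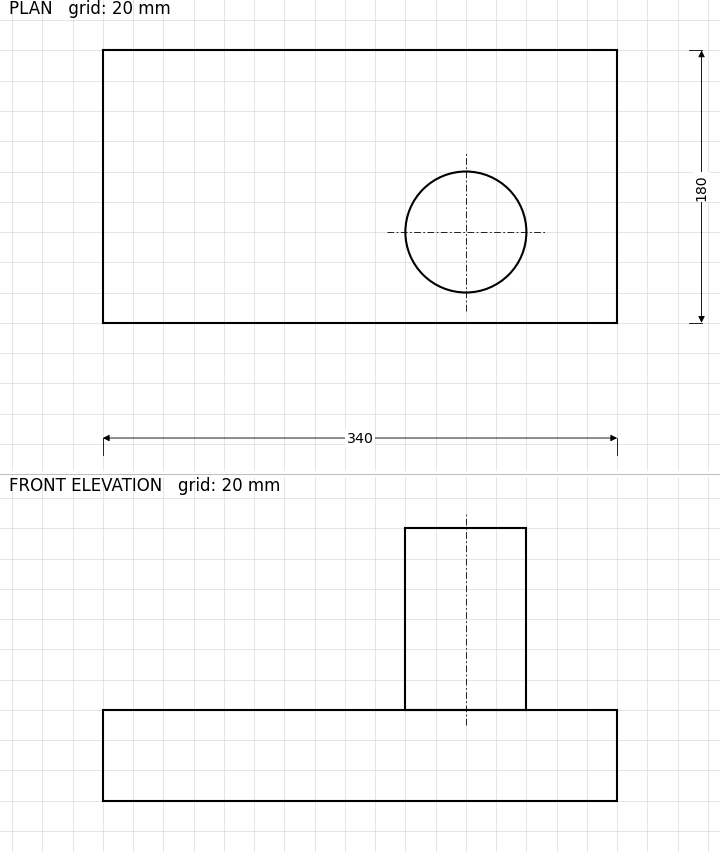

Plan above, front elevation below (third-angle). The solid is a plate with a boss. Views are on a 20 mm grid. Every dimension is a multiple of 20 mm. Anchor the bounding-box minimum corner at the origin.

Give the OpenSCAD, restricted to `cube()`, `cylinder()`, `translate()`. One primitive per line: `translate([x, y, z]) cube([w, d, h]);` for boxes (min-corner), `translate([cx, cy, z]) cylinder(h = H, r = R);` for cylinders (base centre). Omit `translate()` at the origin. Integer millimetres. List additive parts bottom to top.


cube([340, 180, 60]);
translate([240, 60, 60]) cylinder(h = 120, r = 40);
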